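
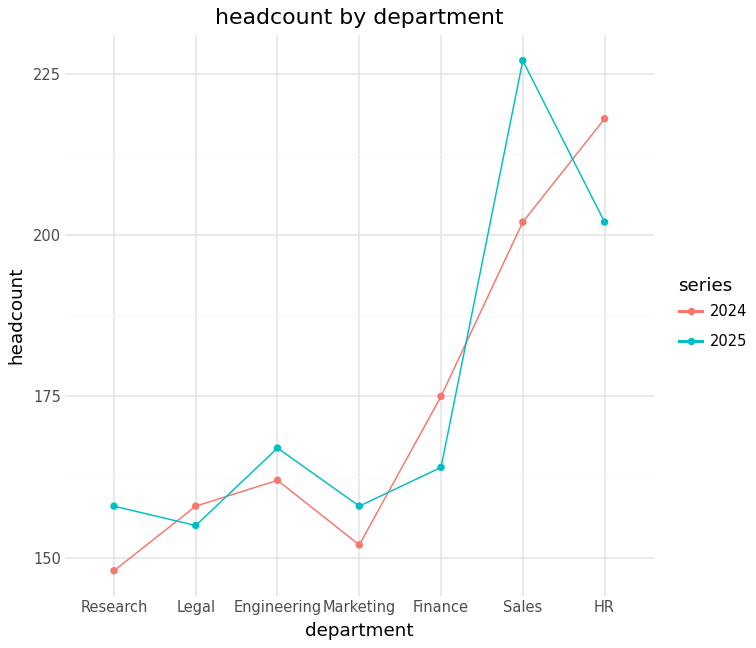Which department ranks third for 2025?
Engineering

Top 4 for 2025: Sales ≈ 230, HR ≈ 200, Engineering ≈ 170, Finance ≈ 160.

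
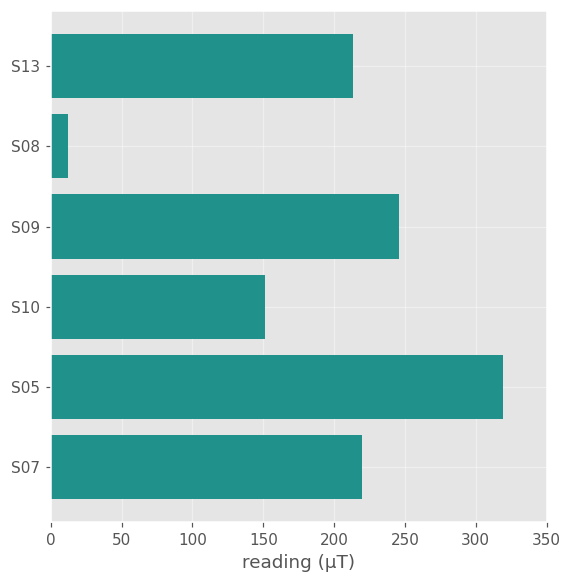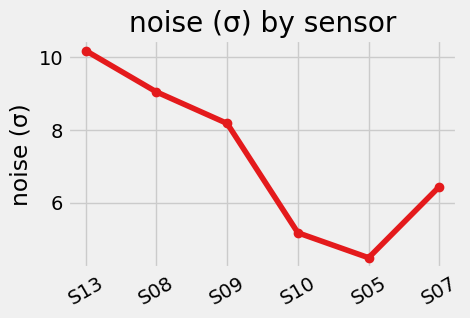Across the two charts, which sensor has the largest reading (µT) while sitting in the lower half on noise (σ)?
Chart 2 median noise (σ) ≈ 7; below-median sensors: S10, S05, S07. Among those, S05 has the highest reading (µT) (≈ 300).

S05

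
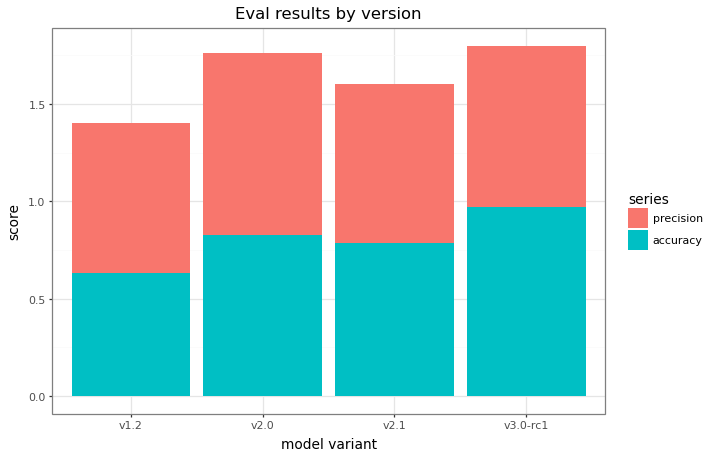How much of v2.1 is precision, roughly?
precision top ≈ 1.6, bottom ≈ 0.8; segment ≈ 0.8.

≈ 0.8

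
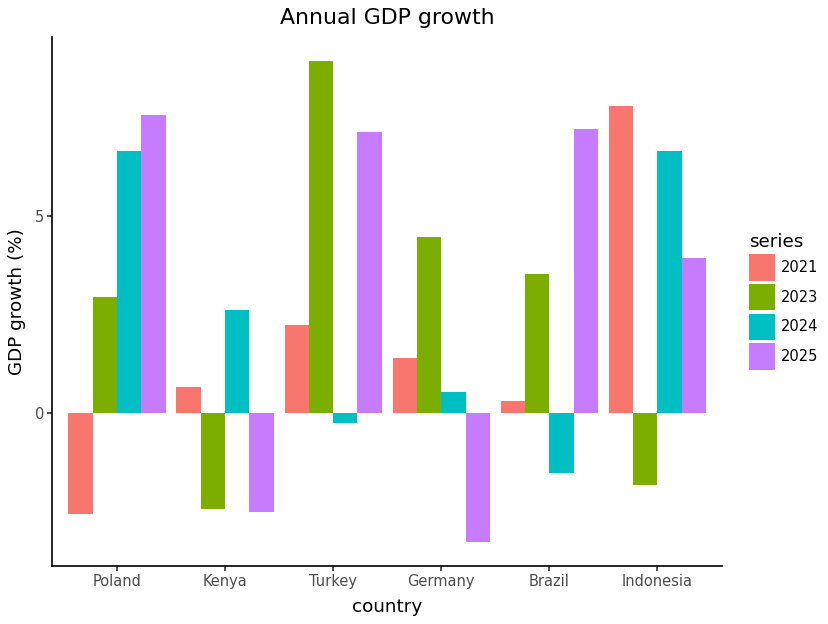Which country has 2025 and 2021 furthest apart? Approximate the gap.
Poland, ≈ 10 %

Poland: 2025 ≈ 8, 2021 ≈ -2 → gap ≈ 10. Next-largest (Brazil) is only ≈ 8.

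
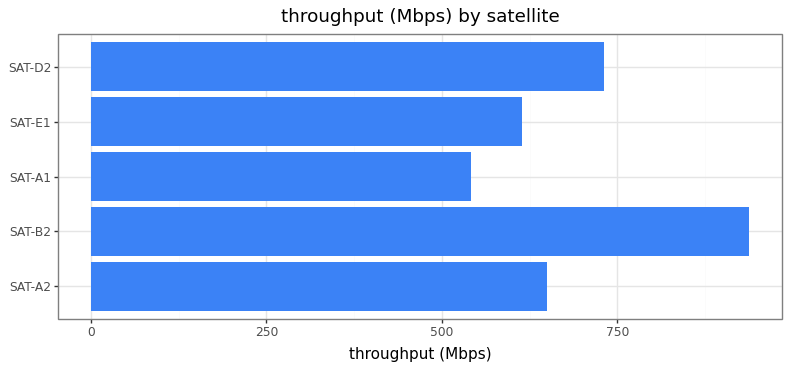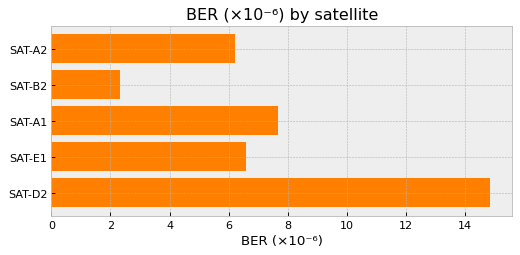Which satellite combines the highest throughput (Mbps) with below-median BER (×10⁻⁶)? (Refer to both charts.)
Chart 2 median BER (×10⁻⁶) ≈ 6; below-median satellites: SAT-A2, SAT-B2. Among those, SAT-B2 has the highest throughput (Mbps) (≈ 900).

SAT-B2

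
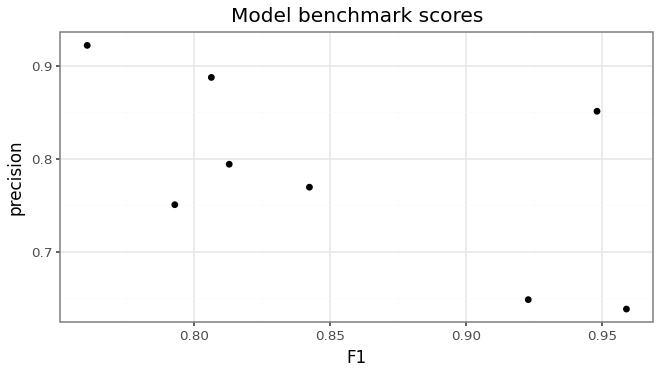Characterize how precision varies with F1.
Points are negatively correlated; moderate (|r| ≈ 0.6).

negative, moderate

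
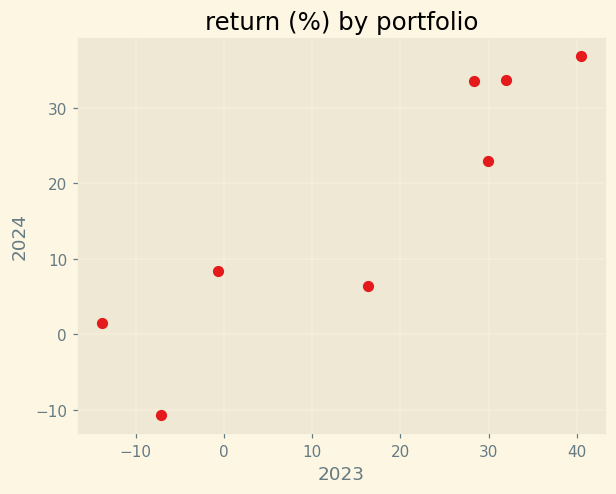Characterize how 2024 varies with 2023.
positive, strong

Points are positively correlated; strong (|r| ≈ 0.9).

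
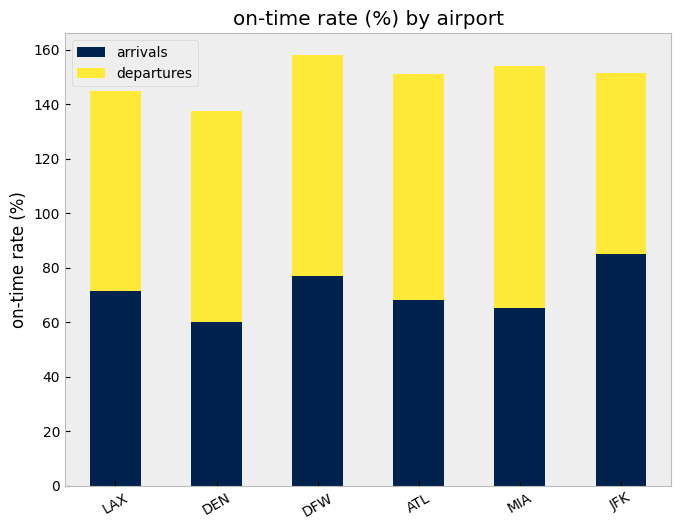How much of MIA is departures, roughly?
≈ 100

departures top ≈ 160, bottom ≈ 60; segment ≈ 100.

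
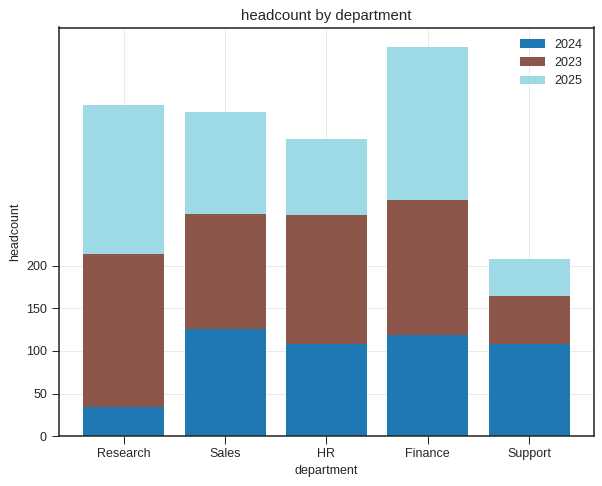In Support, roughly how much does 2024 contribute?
≈ 100

2024 top ≈ 100, bottom ≈ 0; segment ≈ 100.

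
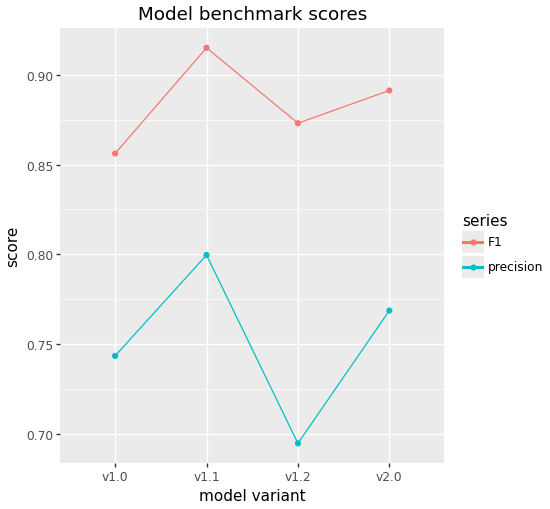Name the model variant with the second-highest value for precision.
v2.0

Top 3 for precision: v1.1 ≈ 0.80, v2.0 ≈ 0.76, v1.0 ≈ 0.74.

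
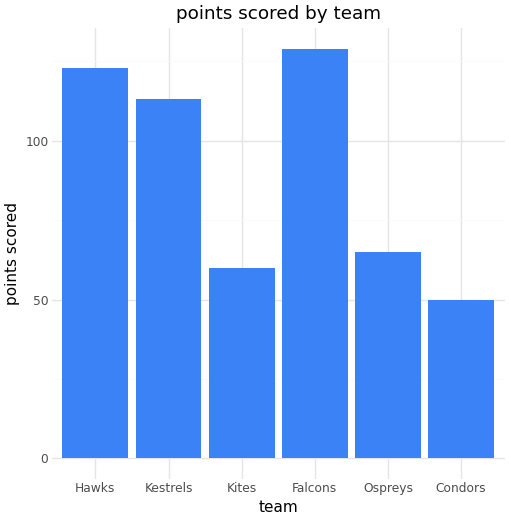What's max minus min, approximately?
Max Falcons ≈ 120, min Condors ≈ 40; range ≈ 80.

≈ 80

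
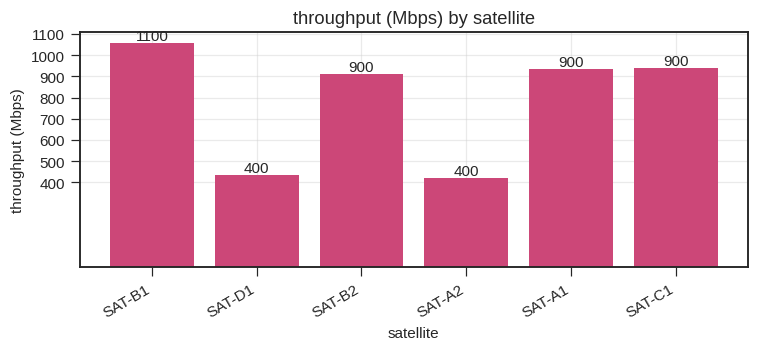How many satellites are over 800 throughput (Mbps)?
Above 800: SAT-B1, SAT-B2, SAT-A1, SAT-C1.

4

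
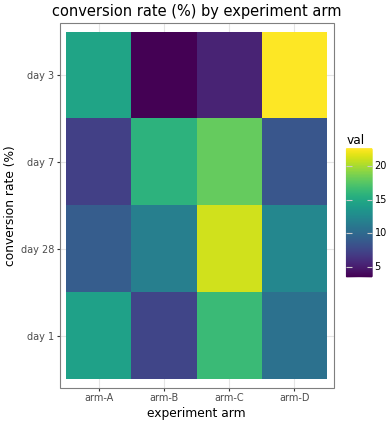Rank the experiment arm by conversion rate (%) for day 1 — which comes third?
Top 4 for day 1: arm-C ≈ 16, arm-A ≈ 14, arm-D ≈ 10, arm-B ≈ 8.

arm-D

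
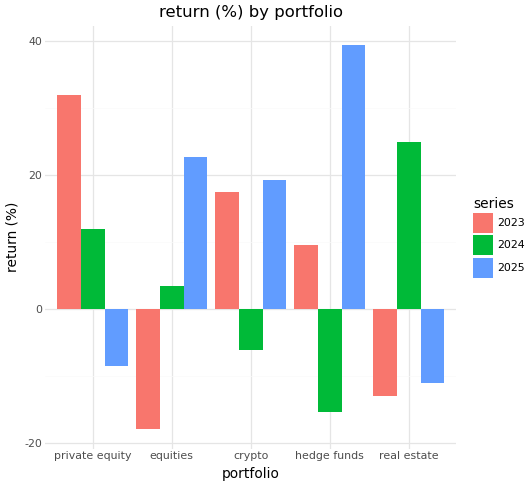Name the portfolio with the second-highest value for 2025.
equities

Top 3 for 2025: hedge funds ≈ 40, equities ≈ 25, crypto ≈ 20.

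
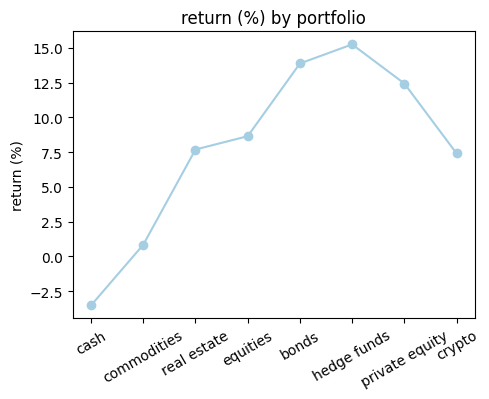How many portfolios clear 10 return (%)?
3

Above 10: bonds, hedge funds, private equity.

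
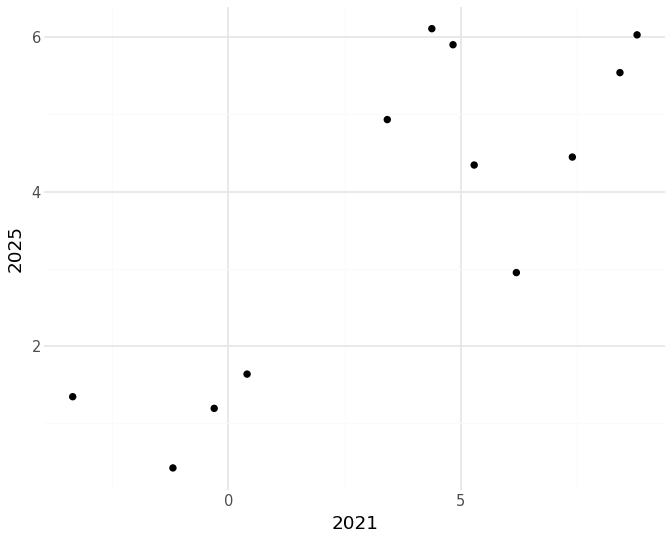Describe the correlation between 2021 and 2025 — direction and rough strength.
Points are positively correlated; strong (|r| ≈ 0.8).

positive, strong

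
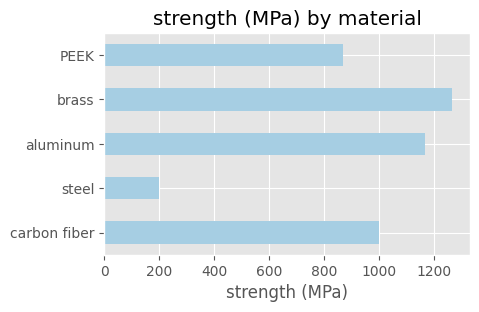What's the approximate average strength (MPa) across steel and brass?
(200 + 1200) / 2 ≈ 700.

≈ 700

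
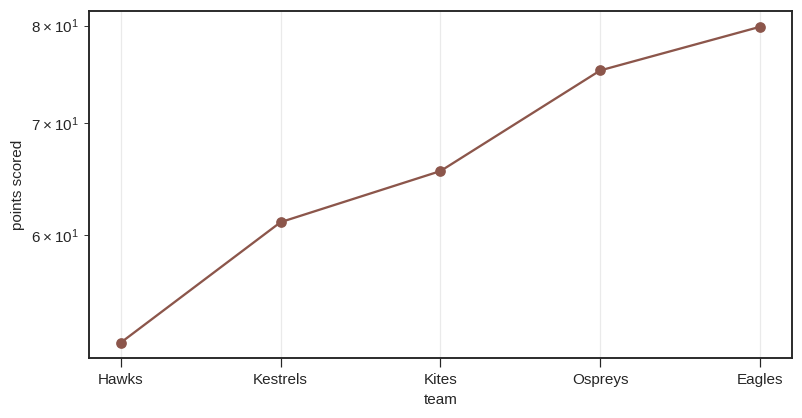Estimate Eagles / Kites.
≈ 1.23×

Eagles ≈ 80, Kites ≈ 65; 80/65 ≈ 1.23.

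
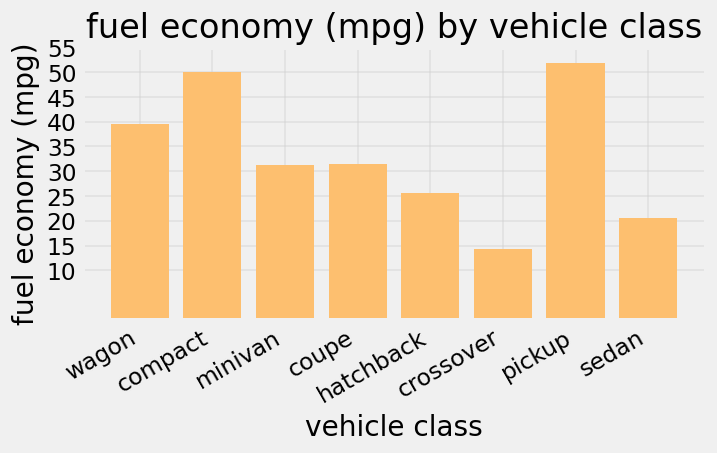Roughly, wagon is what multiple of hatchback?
wagon ≈ 40, hatchback ≈ 25; 40/25 ≈ 1.6.

≈ 1.6×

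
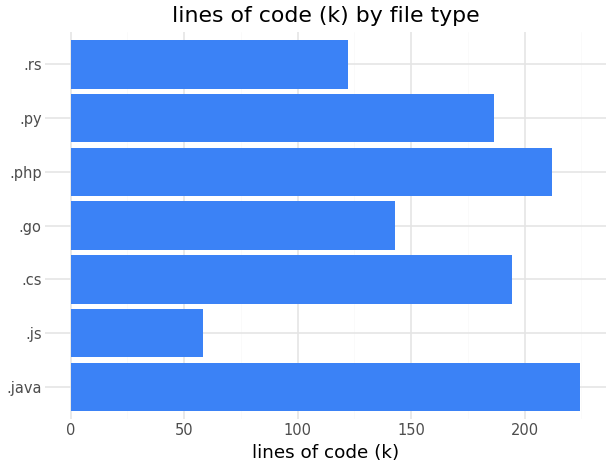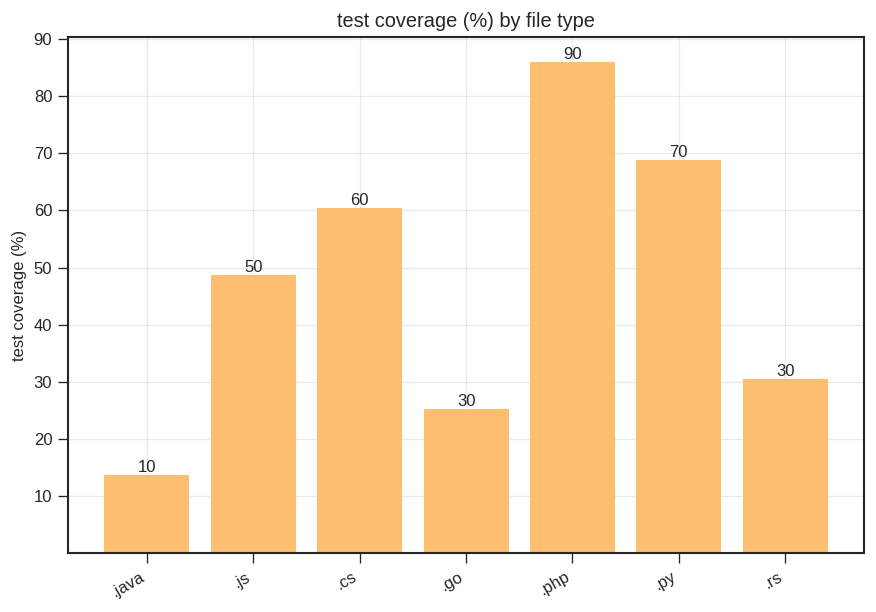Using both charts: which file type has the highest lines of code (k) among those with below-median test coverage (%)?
.java

Chart 2 median test coverage (%) ≈ 50; below-median file types: .java, .go, .rs. Among those, .java has the highest lines of code (k) (≈ 225).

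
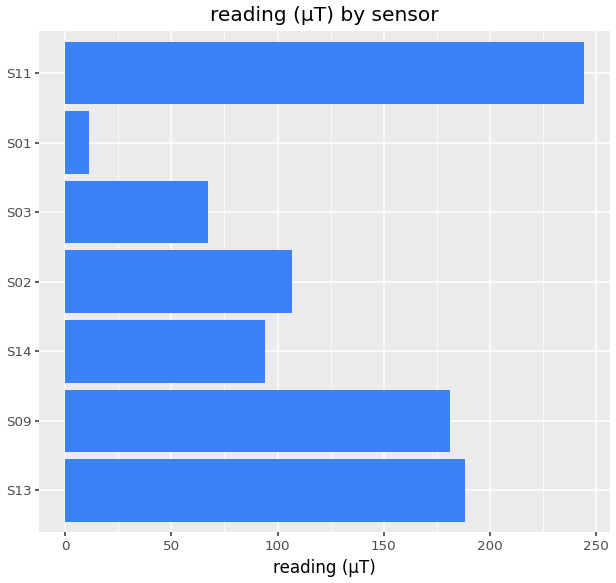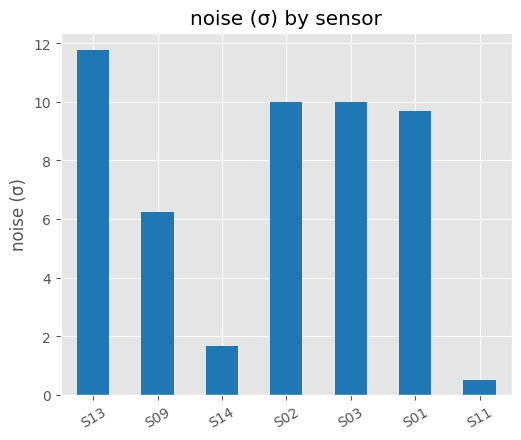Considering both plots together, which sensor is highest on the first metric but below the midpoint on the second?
Chart 2 median noise (σ) ≈ 10; below-median sensors: S09, S14, S11. Among those, S11 has the highest reading (µT) (≈ 250).

S11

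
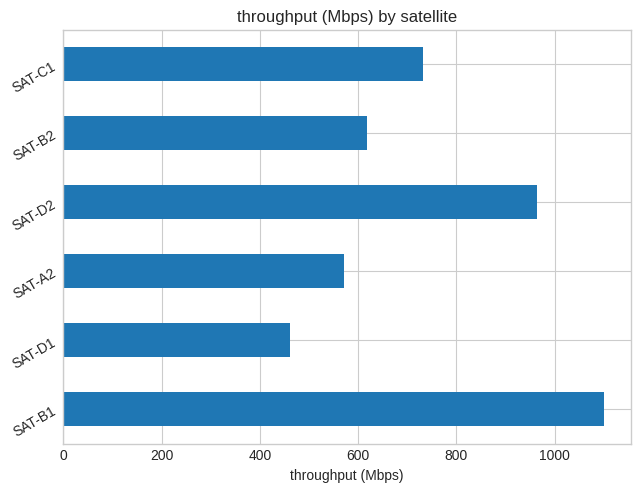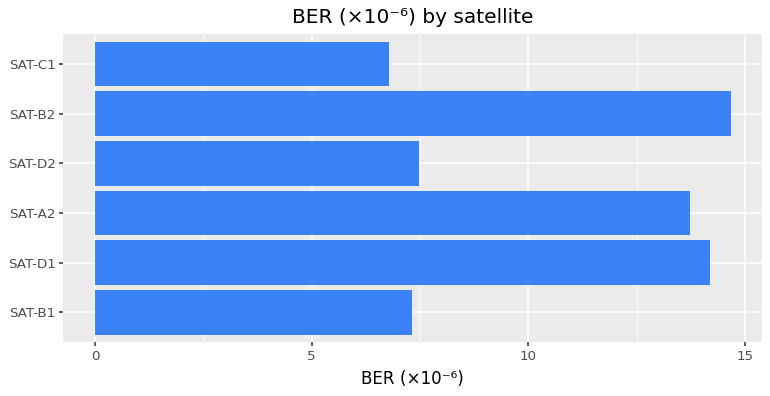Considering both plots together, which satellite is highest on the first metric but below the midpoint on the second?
Chart 2 median BER (×10⁻⁶) ≈ 10; below-median satellites: SAT-B1, SAT-D2, SAT-C1. Among those, SAT-B1 has the highest throughput (Mbps) (≈ 1200).

SAT-B1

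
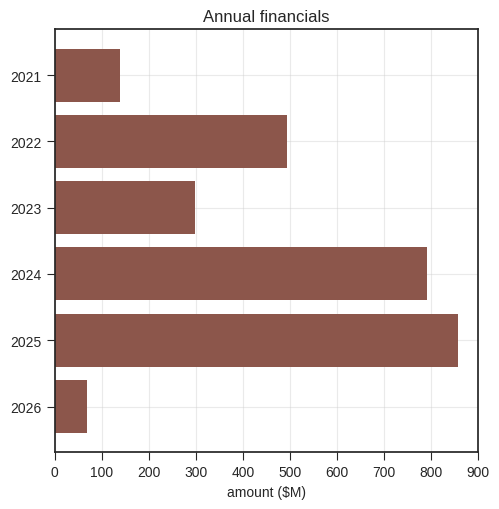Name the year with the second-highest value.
2024

Top 3: 2025 ≈ 900, 2024 ≈ 800, 2022 ≈ 500.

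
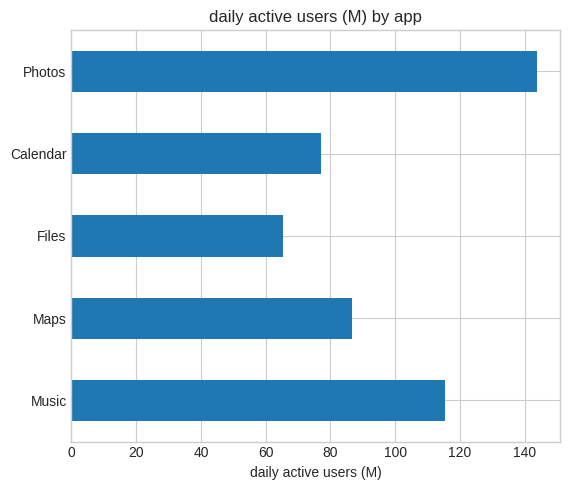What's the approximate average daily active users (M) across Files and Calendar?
(60 + 80) / 2 ≈ 70.

≈ 70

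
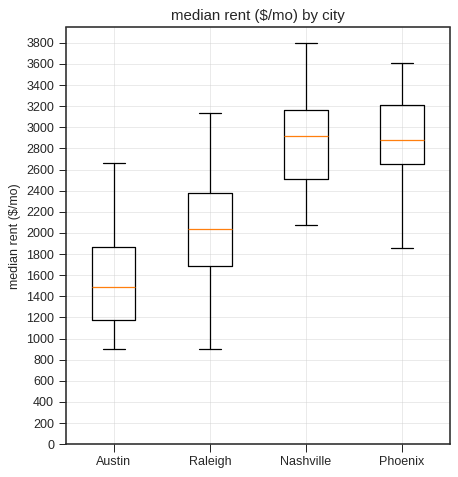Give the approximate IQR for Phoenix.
≈ 600

Q3 ≈ 3200, Q1 ≈ 2600; IQR ≈ 600.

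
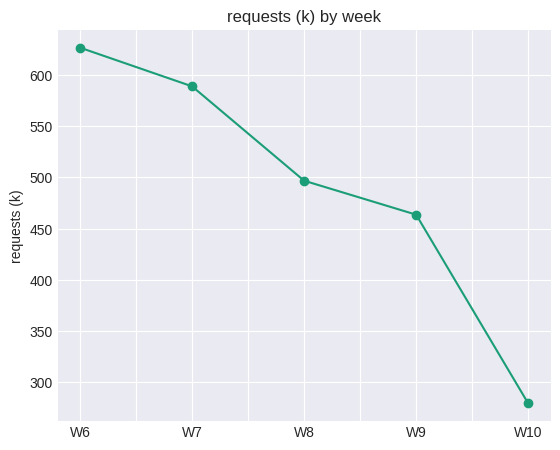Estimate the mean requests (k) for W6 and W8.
≈ 575

(650 + 500) / 2 ≈ 575.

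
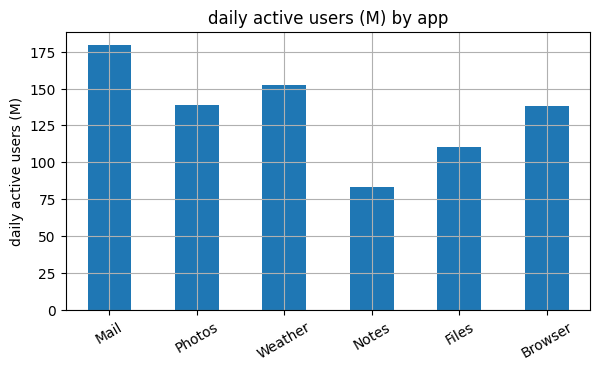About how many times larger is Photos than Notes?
≈ 1.75×

Photos ≈ 140, Notes ≈ 80; 140/80 ≈ 1.75.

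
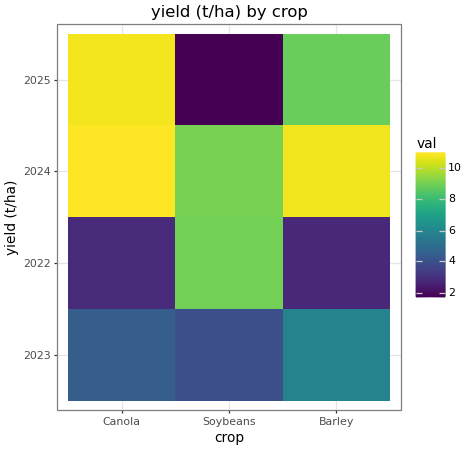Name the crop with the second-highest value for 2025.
Barley

Top 3 for 2025: Canola ≈ 11, Barley ≈ 9, Soybeans ≈ 2.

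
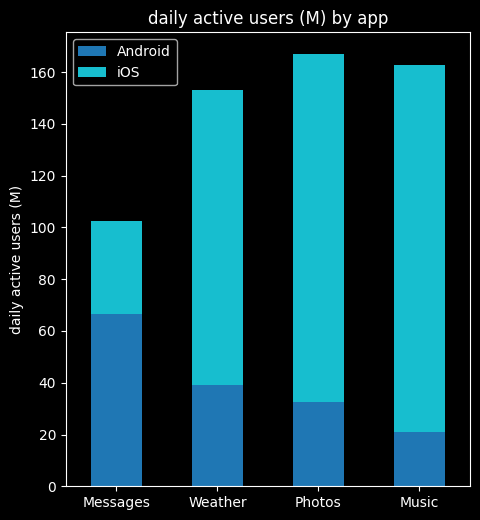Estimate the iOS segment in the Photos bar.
≈ 120

iOS top ≈ 160, bottom ≈ 40; segment ≈ 120.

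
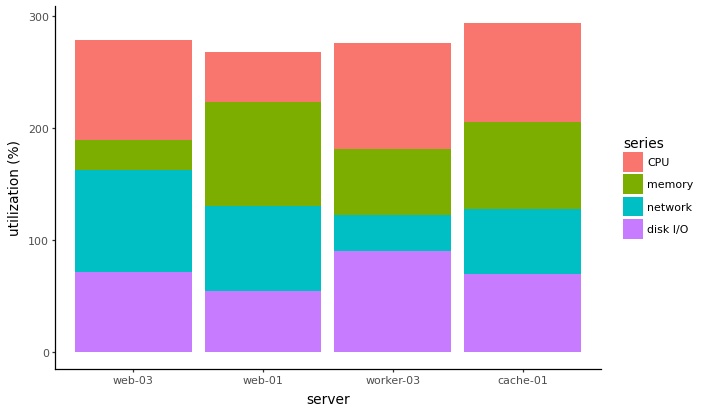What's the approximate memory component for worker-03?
memory top ≈ 175, bottom ≈ 125; segment ≈ 50.

≈ 50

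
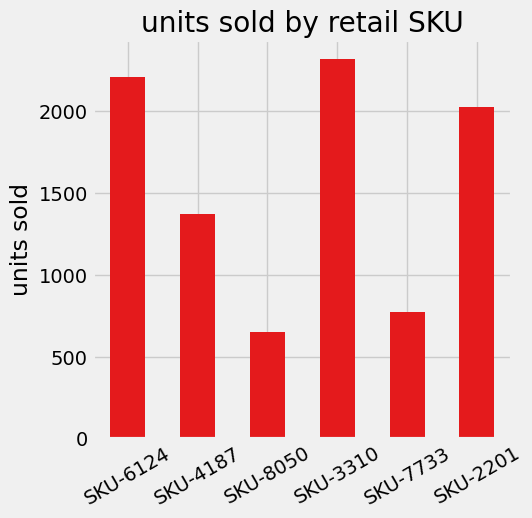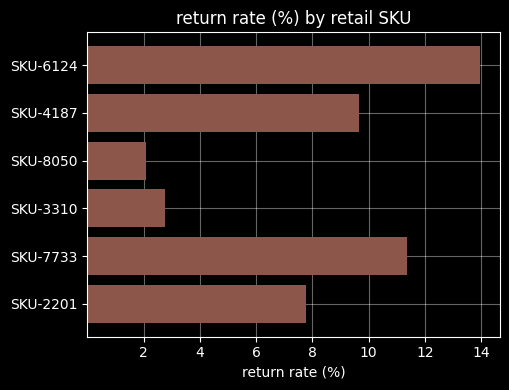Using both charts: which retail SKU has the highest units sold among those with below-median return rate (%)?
Chart 2 median return rate (%) ≈ 8; below-median retail SKUs: SKU-8050, SKU-3310, SKU-2201. Among those, SKU-3310 has the highest units sold (≈ 2500).

SKU-3310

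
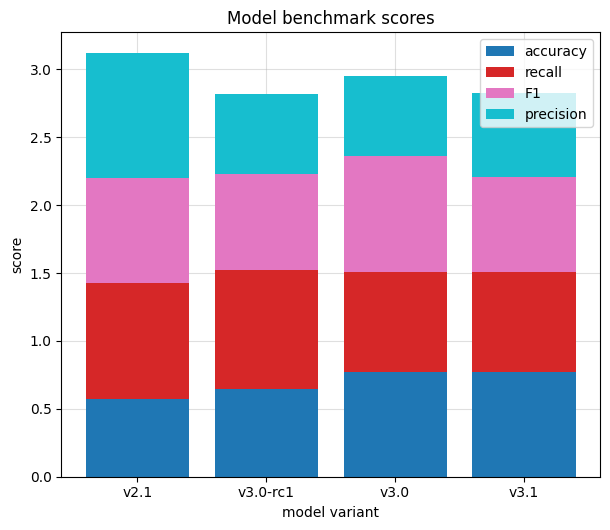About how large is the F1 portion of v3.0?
F1 top ≈ 2.5, bottom ≈ 1.5; segment ≈ 1.0.

≈ 1.0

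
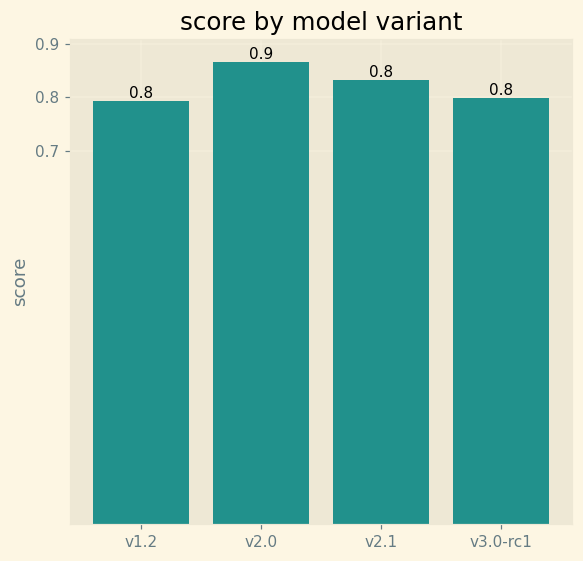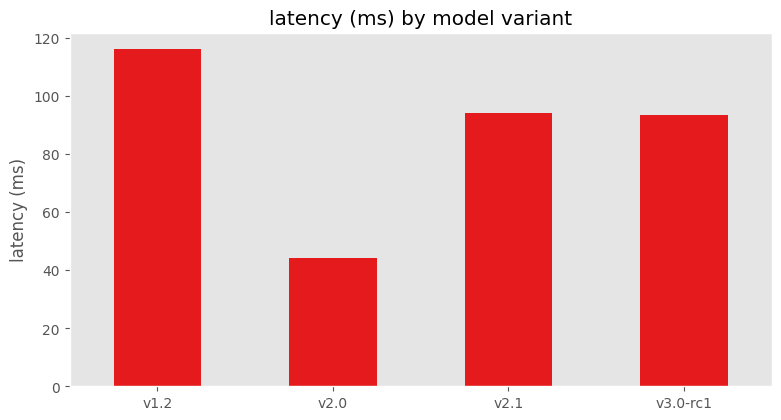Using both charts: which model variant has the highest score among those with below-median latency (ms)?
v2.0

Chart 2 median latency (ms) ≈ 100; below-median model variants: v2.0, v3.0-rc1. Among those, v2.0 has the highest score (≈ 0.9).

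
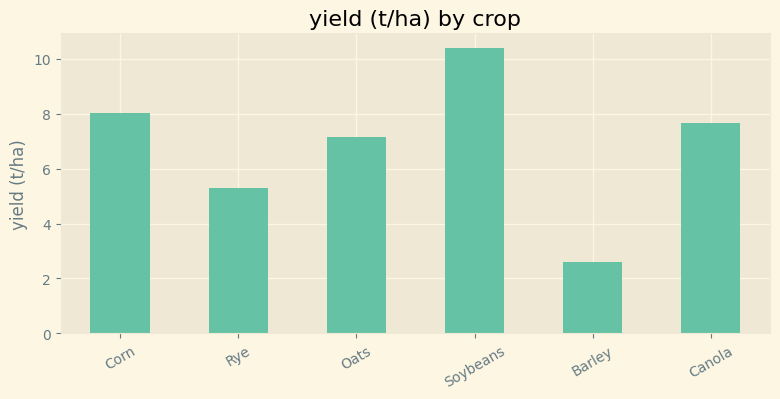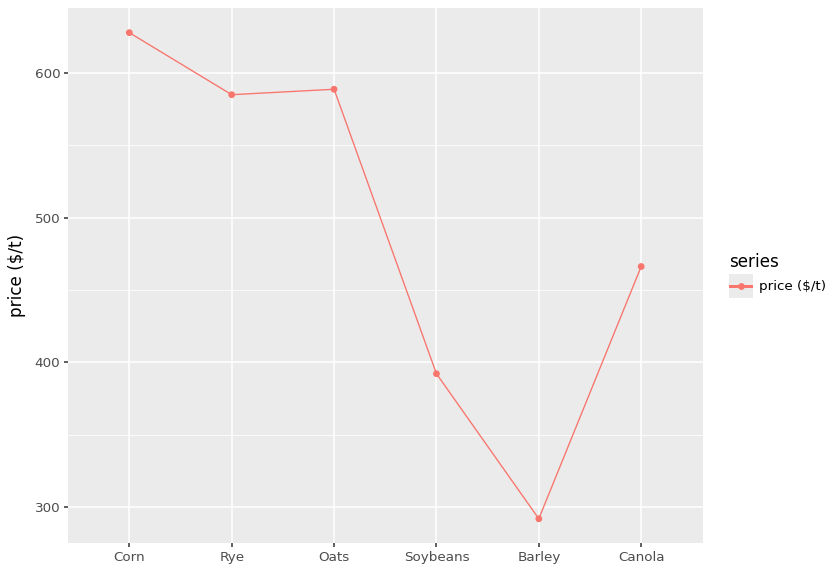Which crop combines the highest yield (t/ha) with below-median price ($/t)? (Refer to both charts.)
Chart 2 median price ($/t) ≈ 500; below-median crops: Soybeans, Barley, Canola. Among those, Soybeans has the highest yield (t/ha) (≈ 10).

Soybeans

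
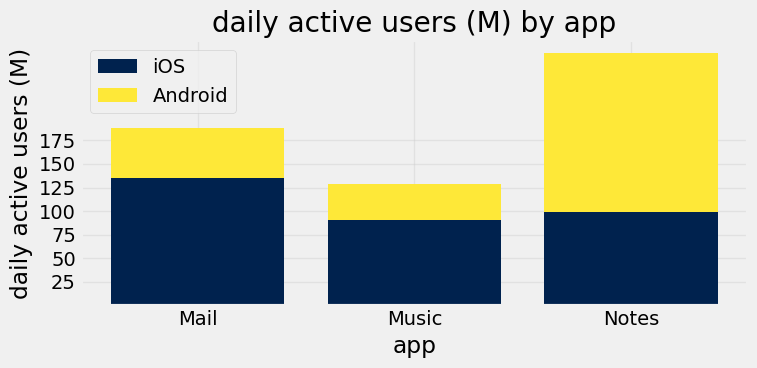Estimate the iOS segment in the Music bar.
≈ 100

iOS top ≈ 100, bottom ≈ 0; segment ≈ 100.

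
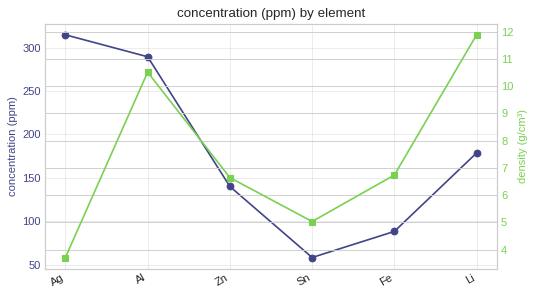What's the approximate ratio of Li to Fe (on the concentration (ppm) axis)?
≈ 1.75×

Li ≈ 175, Fe ≈ 100; 175/100 ≈ 1.75.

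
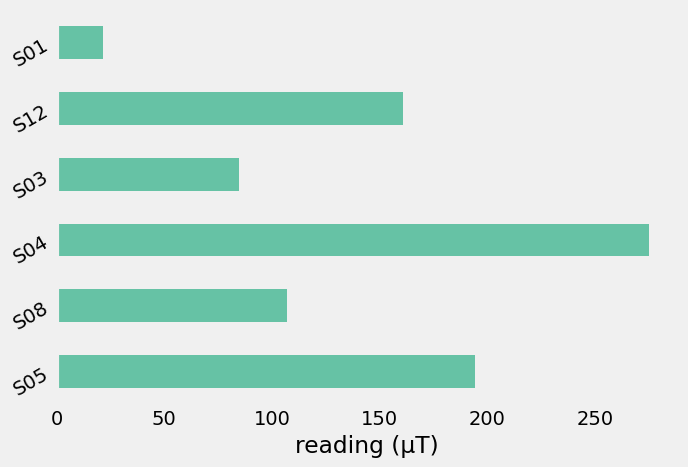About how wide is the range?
Max S04 ≈ 275, min S01 ≈ 25; range ≈ 250.

≈ 250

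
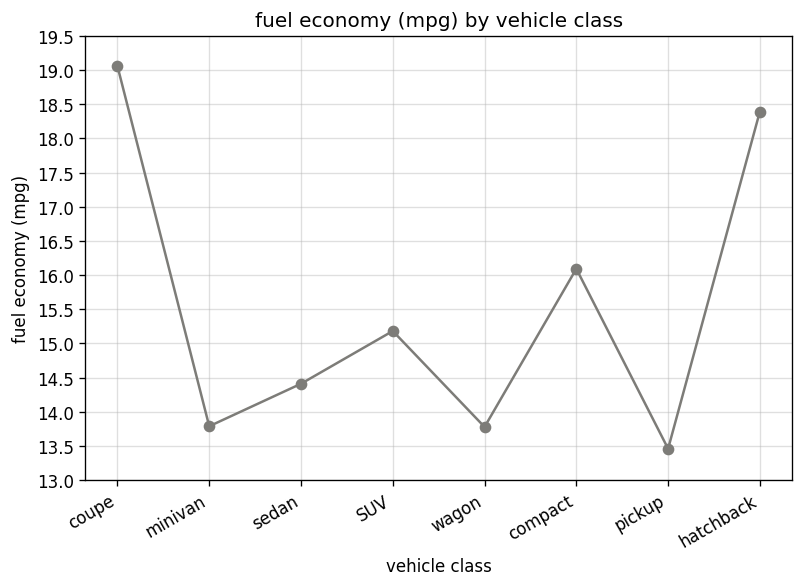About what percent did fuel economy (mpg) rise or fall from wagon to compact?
≈ +14.3%

wagon ≈ 14.0, compact ≈ 16.0; (16.0 − 14.0) / 14.0 ≈ +14.3%.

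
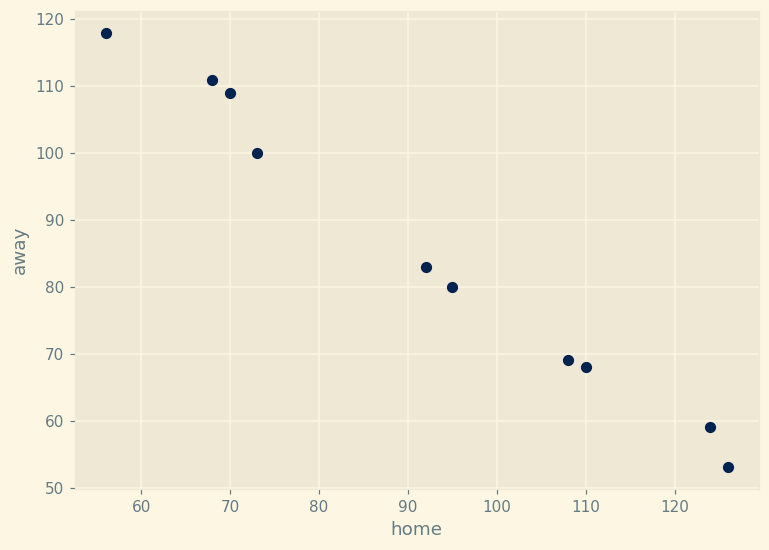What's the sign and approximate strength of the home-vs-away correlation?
negative, strong

Points are negatively correlated; strong (|r| ≈ 1.0).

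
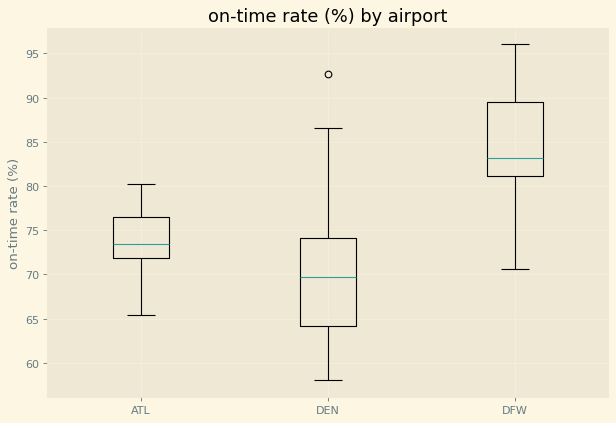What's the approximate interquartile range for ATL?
Q3 ≈ 76, Q1 ≈ 72; IQR ≈ 4.

≈ 4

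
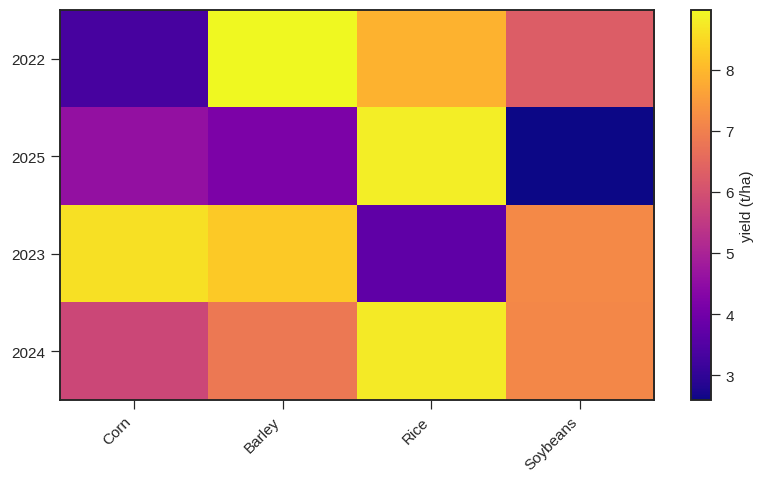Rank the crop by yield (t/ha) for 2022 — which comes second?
Top 3 for 2022: Barley ≈ 9, Rice ≈ 8, Soybeans ≈ 6.

Rice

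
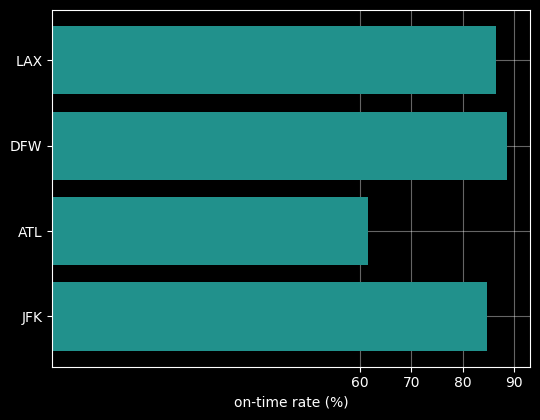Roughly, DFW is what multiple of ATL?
DFW ≈ 90, ATL ≈ 60; 90/60 ≈ 1.5.

≈ 1.5×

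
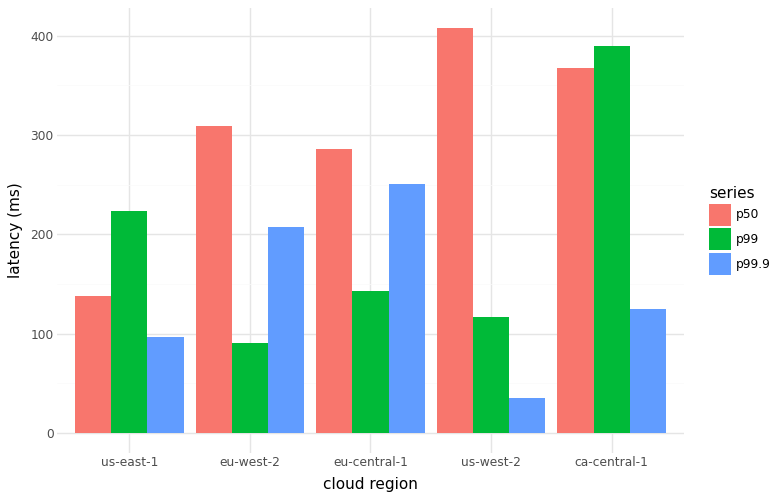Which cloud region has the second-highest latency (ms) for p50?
Top 3 for p50: us-west-2 ≈ 400, ca-central-1 ≈ 350, eu-west-2 ≈ 300.

ca-central-1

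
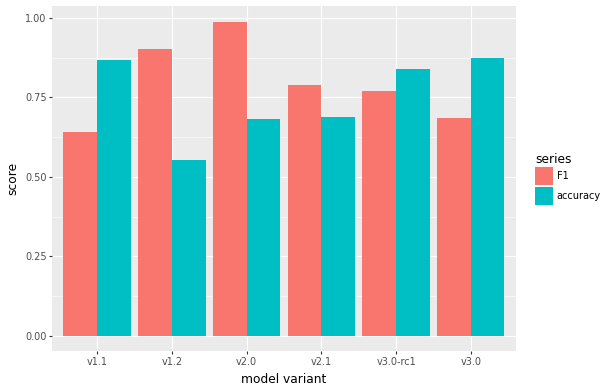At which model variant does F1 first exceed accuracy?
v1.1: F1 ≈ 0.6 vs accuracy ≈ 0.9 (not yet); v1.2: F1 ≈ 0.9 vs accuracy ≈ 0.6 (first crossover).

v1.2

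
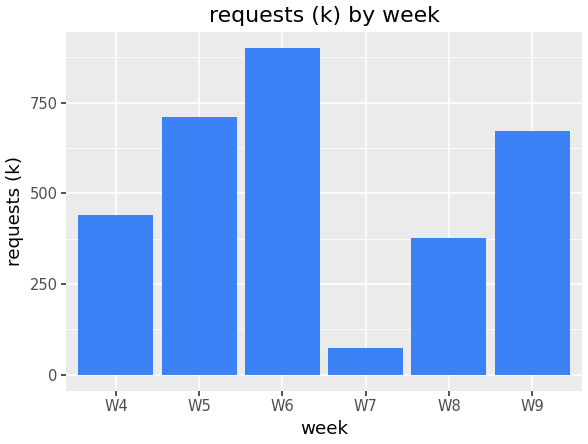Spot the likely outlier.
W7

W7 ≈ 100; the rest sit between ≈ 400 and ≈ 900.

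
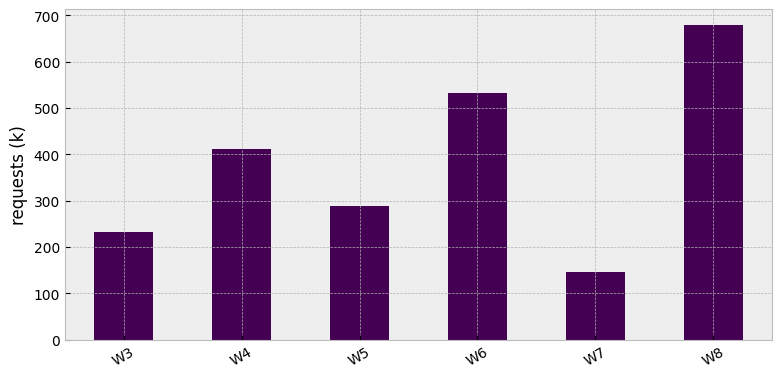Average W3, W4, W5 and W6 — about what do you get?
≈ 350

(200 + 400 + 300 + 500) / 4 ≈ 350.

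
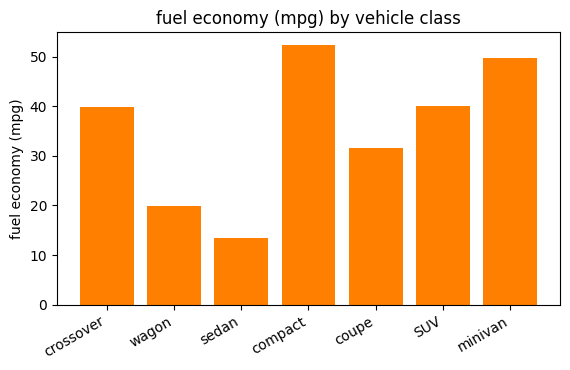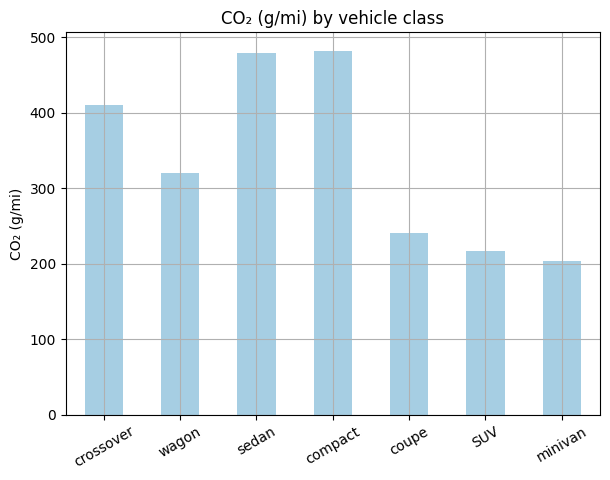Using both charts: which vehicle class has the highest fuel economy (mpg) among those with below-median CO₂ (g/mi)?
minivan

Chart 2 median CO₂ (g/mi) ≈ 300; below-median vehicle classes: coupe, SUV, minivan. Among those, minivan has the highest fuel economy (mpg) (≈ 50).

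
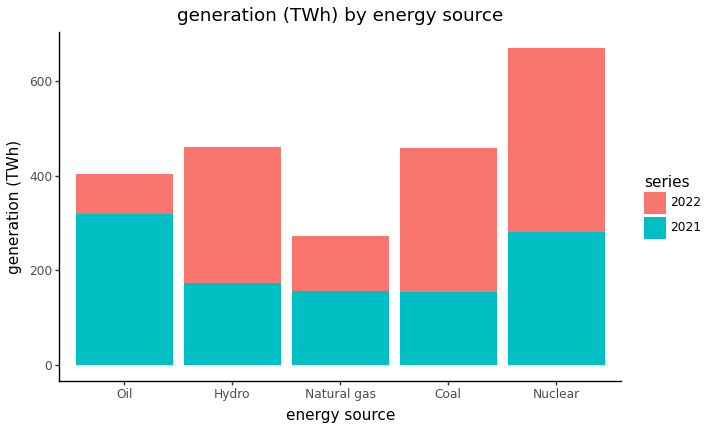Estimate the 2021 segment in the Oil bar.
2021 top ≈ 300, bottom ≈ 0; segment ≈ 300.

≈ 300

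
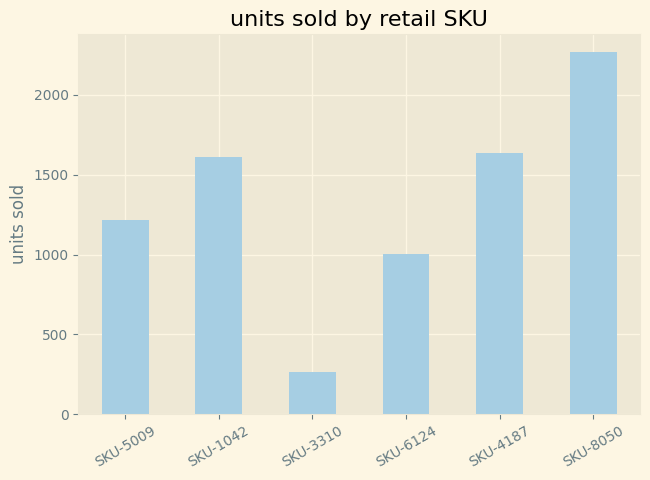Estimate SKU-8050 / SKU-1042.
≈ 1.38×

SKU-8050 ≈ 2200, SKU-1042 ≈ 1600; 2200/1600 ≈ 1.38.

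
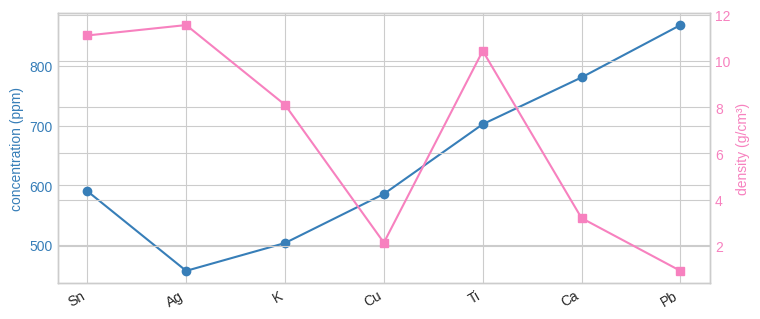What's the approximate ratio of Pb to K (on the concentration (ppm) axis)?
Pb ≈ 850, K ≈ 500; 850/500 ≈ 1.7.

≈ 1.7×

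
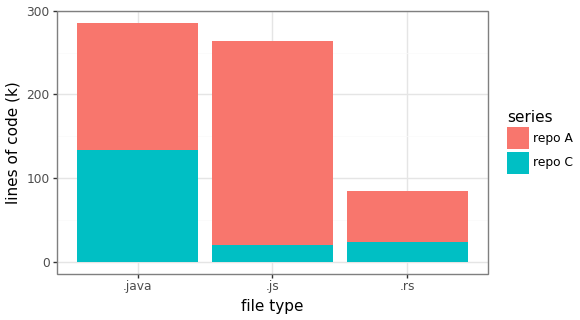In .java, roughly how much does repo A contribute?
repo A top ≈ 275, bottom ≈ 125; segment ≈ 150.

≈ 150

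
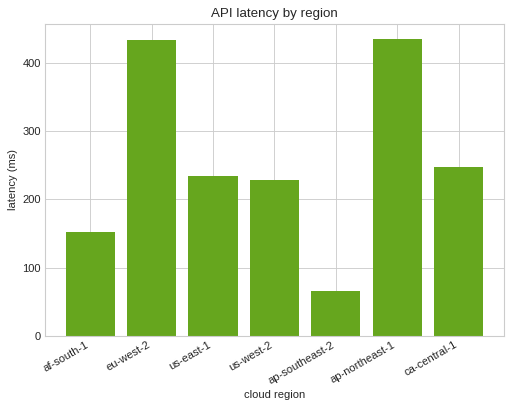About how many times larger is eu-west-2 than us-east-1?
≈ 1.8×

eu-west-2 ≈ 450, us-east-1 ≈ 250; 450/250 ≈ 1.8.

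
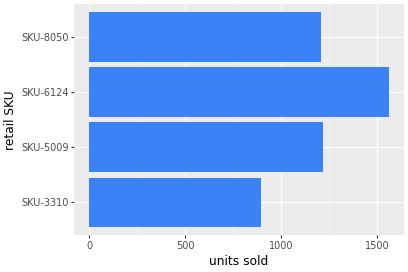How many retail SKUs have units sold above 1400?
Above 1400: SKU-6124.

1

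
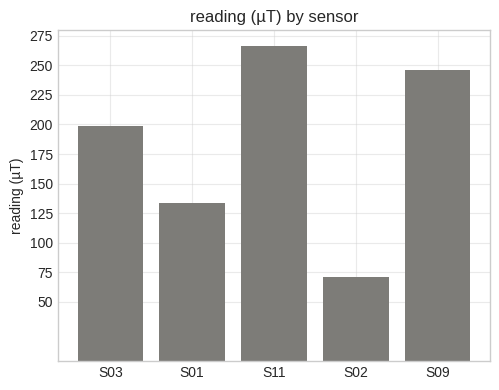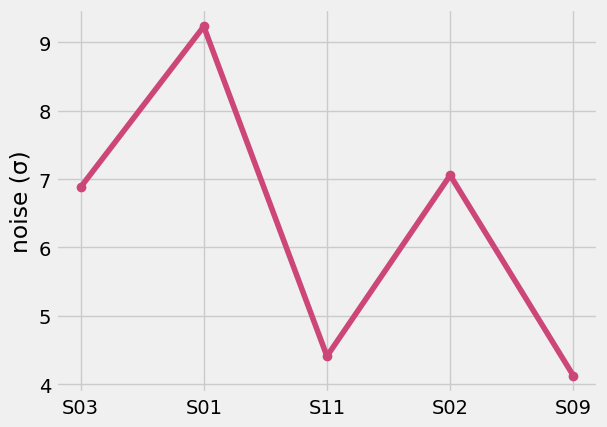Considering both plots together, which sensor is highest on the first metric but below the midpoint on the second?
S11

Chart 2 median noise (σ) ≈ 7; below-median sensors: S11, S09. Among those, S11 has the highest reading (µT) (≈ 275).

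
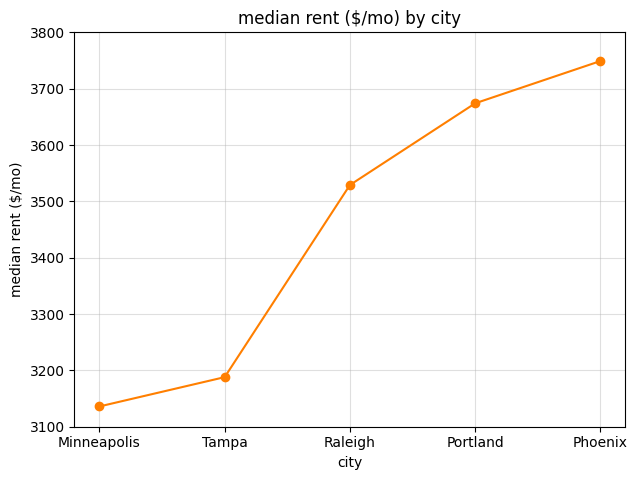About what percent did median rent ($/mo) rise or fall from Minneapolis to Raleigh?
Minneapolis ≈ 3100, Raleigh ≈ 3500; (3500 − 3100) / 3100 ≈ +12.9%.

≈ +12.9%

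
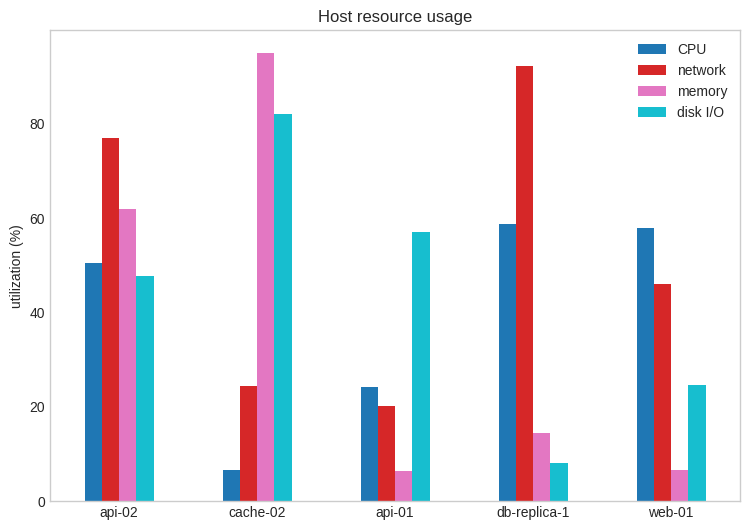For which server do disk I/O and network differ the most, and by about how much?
db-replica-1, ≈ 80 %

db-replica-1: disk I/O ≈ 10, network ≈ 90 → gap ≈ 80. Next-largest (cache-02) is only ≈ 60.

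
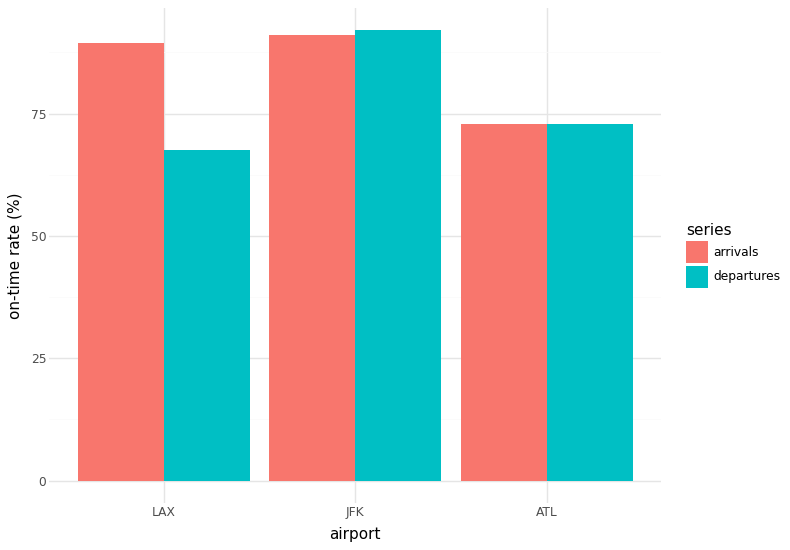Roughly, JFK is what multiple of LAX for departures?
JFK ≈ 90, LAX ≈ 70; 90/70 ≈ 1.29.

≈ 1.29×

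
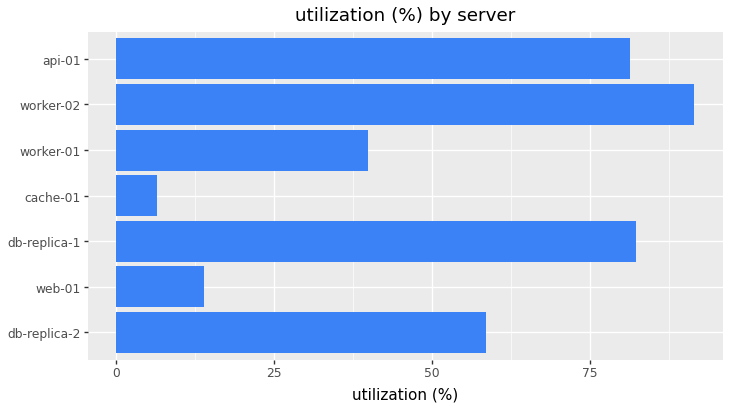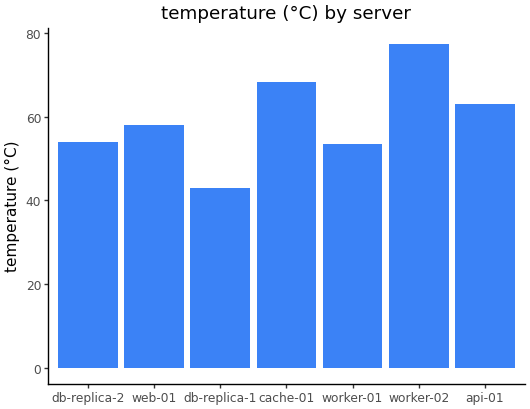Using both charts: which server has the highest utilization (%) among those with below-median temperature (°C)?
db-replica-1

Chart 2 median temperature (°C) ≈ 60; below-median servers: db-replica-2, db-replica-1, worker-01. Among those, db-replica-1 has the highest utilization (%) (≈ 80).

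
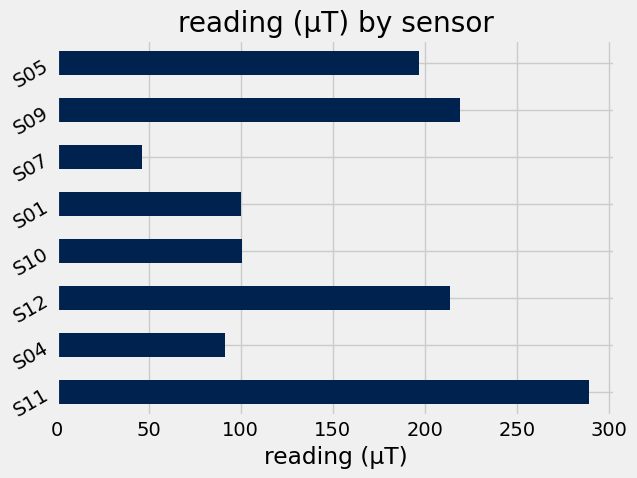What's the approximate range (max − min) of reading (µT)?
Max S11 ≈ 300, min S07 ≈ 50; range ≈ 250.

≈ 250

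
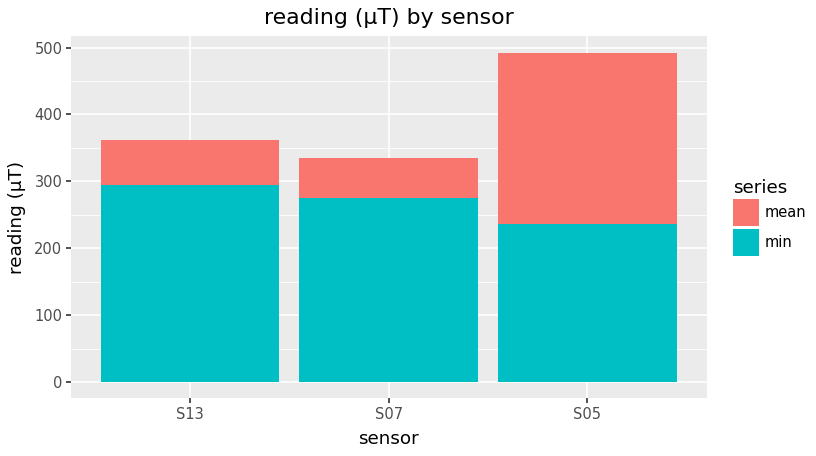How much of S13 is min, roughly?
≈ 300

min top ≈ 300, bottom ≈ 0; segment ≈ 300.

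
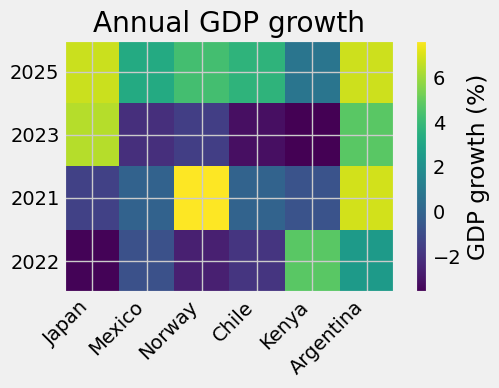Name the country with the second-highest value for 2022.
Top 3 for 2022: Kenya ≈ 5, Argentina ≈ 3, Mexico ≈ -1.

Argentina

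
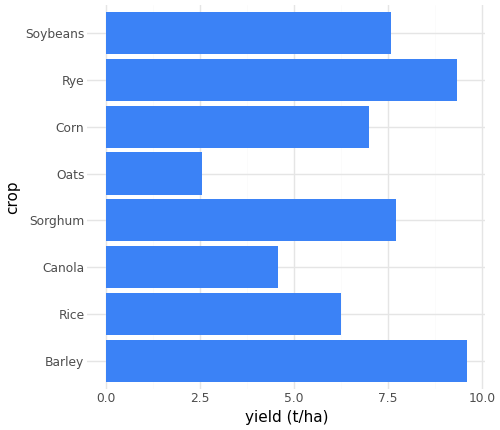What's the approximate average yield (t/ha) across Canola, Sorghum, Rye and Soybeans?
≈ 8

(5 + 8 + 9 + 8) / 4 ≈ 8.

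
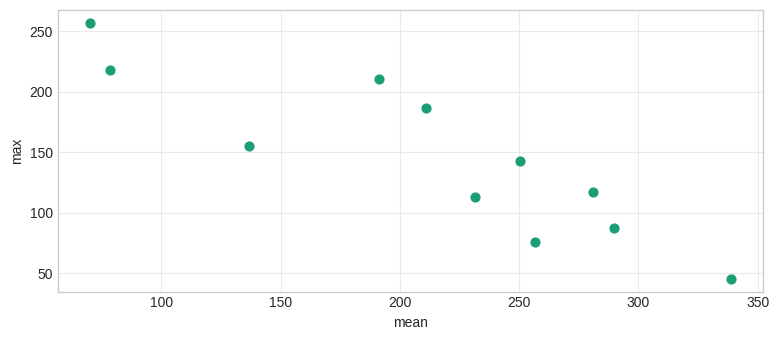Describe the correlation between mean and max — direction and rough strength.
negative, strong

Points are negatively correlated; strong (|r| ≈ 0.9).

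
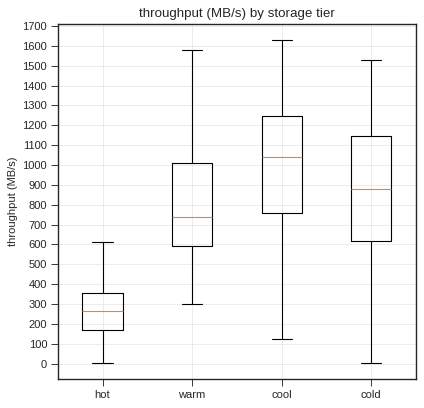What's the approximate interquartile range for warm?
≈ 400

Q3 ≈ 1000, Q1 ≈ 600; IQR ≈ 400.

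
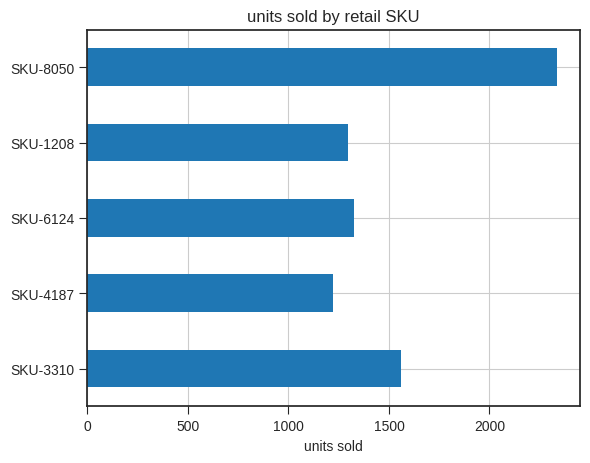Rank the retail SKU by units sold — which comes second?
SKU-3310

Top 3: SKU-8050 ≈ 2400, SKU-3310 ≈ 1600, SKU-6124 ≈ 1400.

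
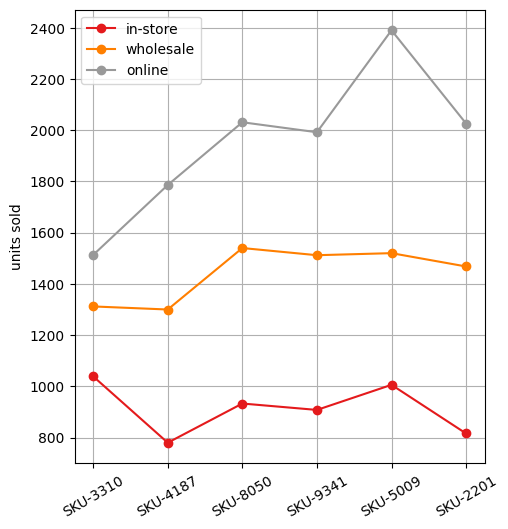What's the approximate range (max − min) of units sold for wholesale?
Max SKU-8050 ≈ 1600, min SKU-4187 ≈ 1200; range ≈ 400.

≈ 400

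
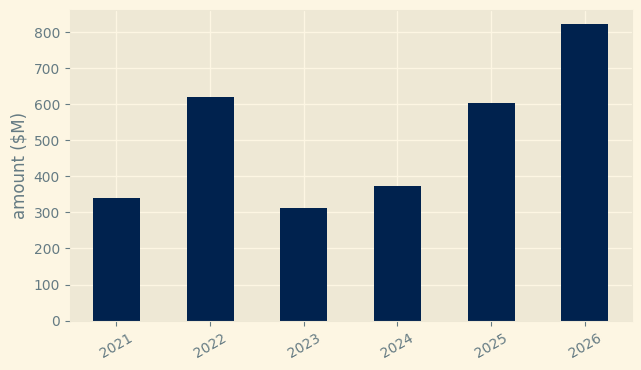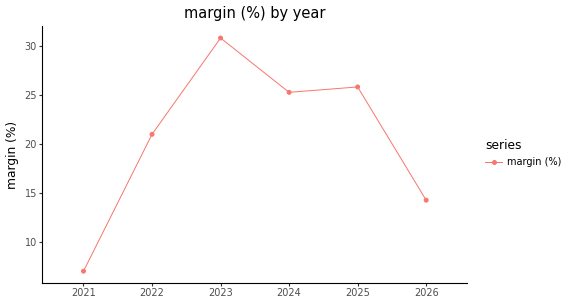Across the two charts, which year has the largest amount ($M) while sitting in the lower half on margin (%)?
Chart 2 median margin (%) ≈ 25; below-median years: 2021, 2022, 2026. Among those, 2026 has the highest amount ($M) (≈ 800).

2026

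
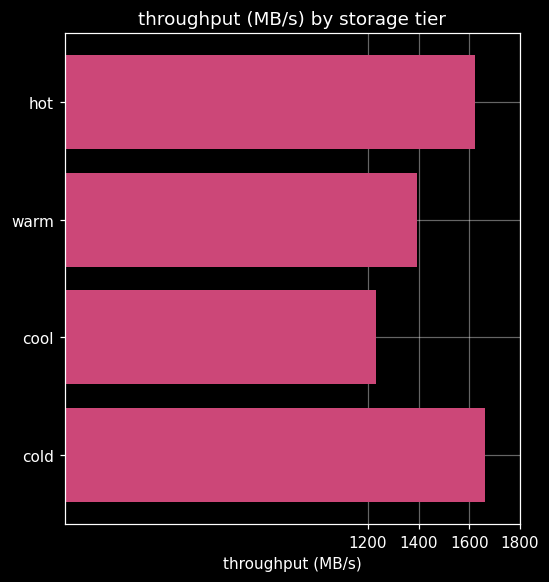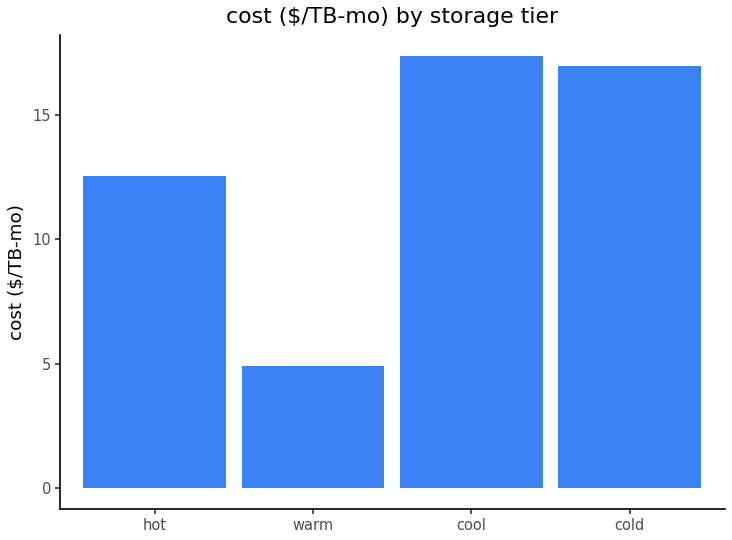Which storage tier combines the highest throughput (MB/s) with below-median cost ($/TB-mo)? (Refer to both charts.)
Chart 2 median cost ($/TB-mo) ≈ 14; below-median storage tiers: hot, warm. Among those, hot has the highest throughput (MB/s) (≈ 1600).

hot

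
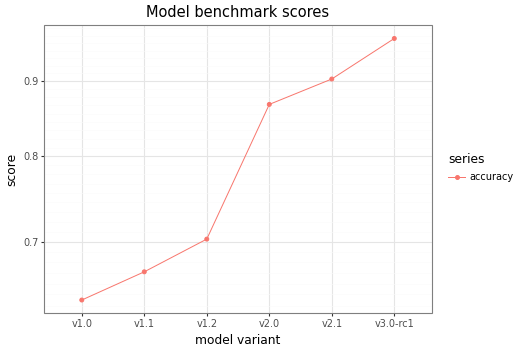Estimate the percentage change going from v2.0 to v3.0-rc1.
≈ +11.8%

v2.0 ≈ 0.85, v3.0-rc1 ≈ 0.95; (0.95 − 0.85) / 0.85 ≈ +11.8%.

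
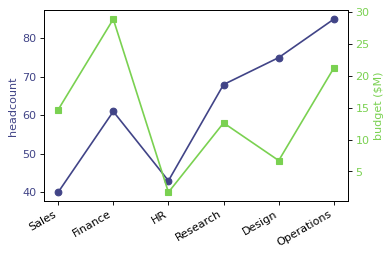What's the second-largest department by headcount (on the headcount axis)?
Top 3 (on the headcount axis): Operations ≈ 85, Design ≈ 75, Research ≈ 70.

Design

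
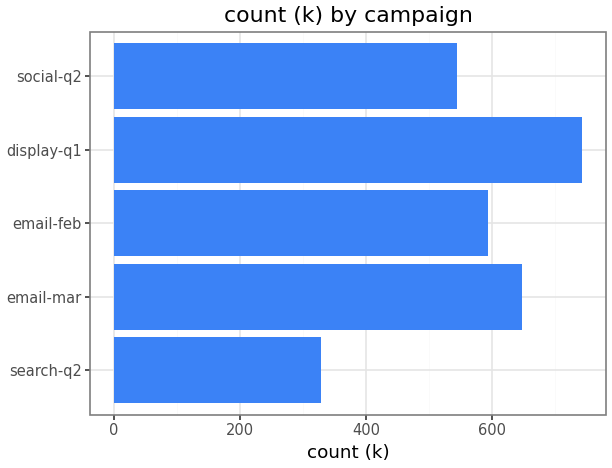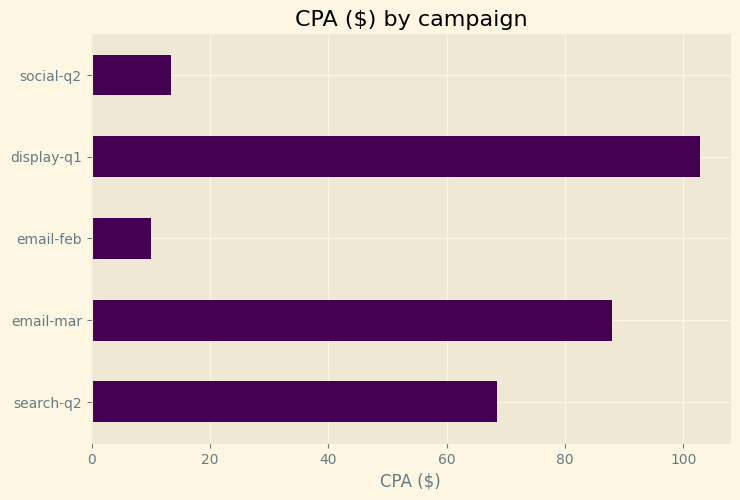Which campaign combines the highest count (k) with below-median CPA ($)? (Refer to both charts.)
Chart 2 median CPA ($) ≈ 70; below-median campaigns: email-feb, social-q2. Among those, email-feb has the highest count (k) (≈ 600).

email-feb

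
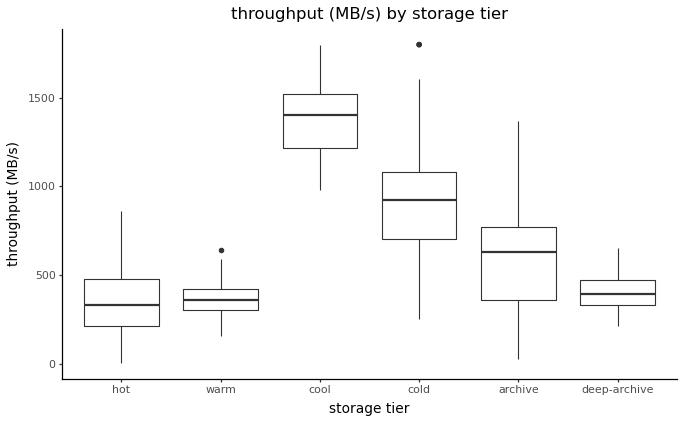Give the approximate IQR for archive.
Q3 ≈ 800, Q1 ≈ 400; IQR ≈ 400.

≈ 400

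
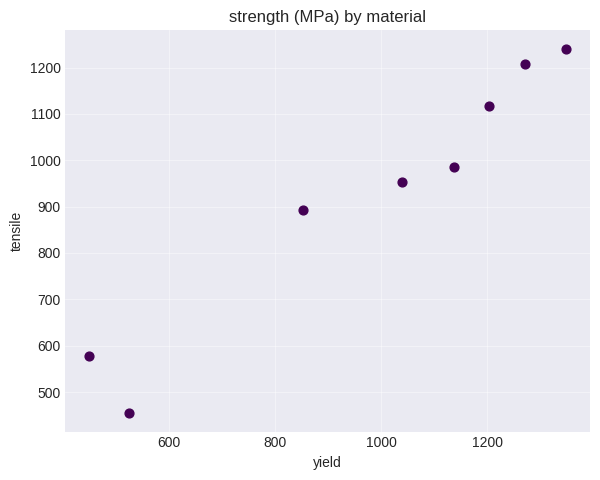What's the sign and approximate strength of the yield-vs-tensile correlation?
Points are positively correlated; strong (|r| ≈ 1.0).

positive, strong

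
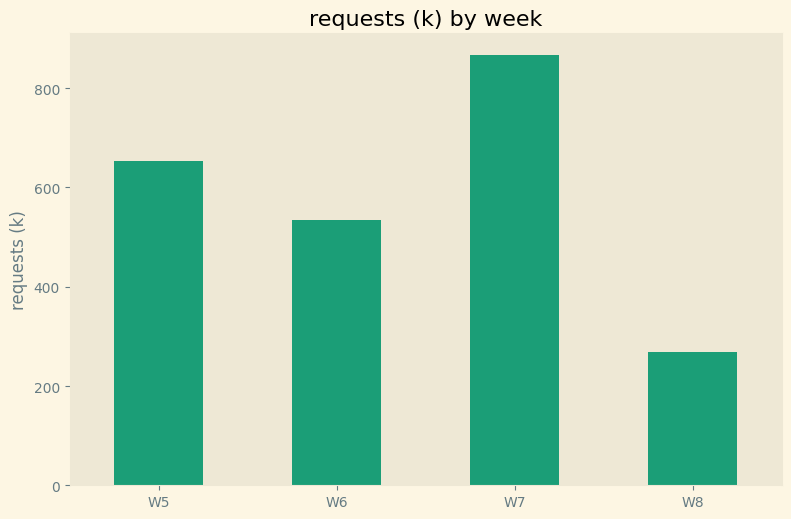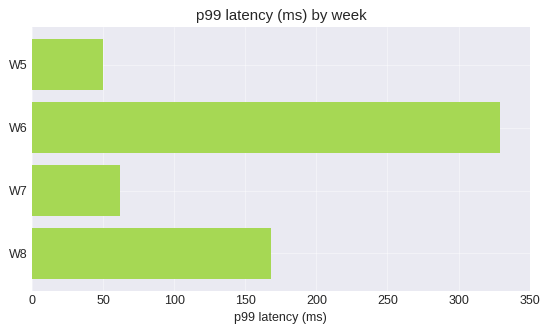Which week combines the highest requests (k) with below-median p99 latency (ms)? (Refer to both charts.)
Chart 2 median p99 latency (ms) ≈ 100; below-median weeks: W5, W7. Among those, W7 has the highest requests (k) (≈ 900).

W7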